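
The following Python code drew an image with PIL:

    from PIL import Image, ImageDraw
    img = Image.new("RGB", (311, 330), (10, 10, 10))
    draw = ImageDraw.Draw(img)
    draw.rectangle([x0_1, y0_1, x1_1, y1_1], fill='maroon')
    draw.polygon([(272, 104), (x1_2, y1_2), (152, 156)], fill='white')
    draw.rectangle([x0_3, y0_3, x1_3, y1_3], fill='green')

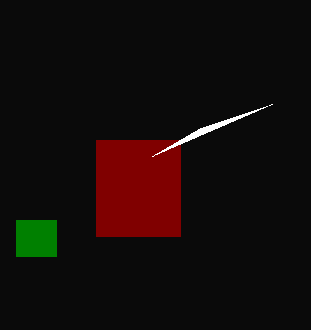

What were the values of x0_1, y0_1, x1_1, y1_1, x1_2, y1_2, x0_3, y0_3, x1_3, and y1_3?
x0_1 = 96; y0_1 = 140; x1_1 = 180; y1_1 = 236; x1_2 = 200; y1_2 = 128; x0_3 = 16; y0_3 = 220; x1_3 = 56; y1_3 = 256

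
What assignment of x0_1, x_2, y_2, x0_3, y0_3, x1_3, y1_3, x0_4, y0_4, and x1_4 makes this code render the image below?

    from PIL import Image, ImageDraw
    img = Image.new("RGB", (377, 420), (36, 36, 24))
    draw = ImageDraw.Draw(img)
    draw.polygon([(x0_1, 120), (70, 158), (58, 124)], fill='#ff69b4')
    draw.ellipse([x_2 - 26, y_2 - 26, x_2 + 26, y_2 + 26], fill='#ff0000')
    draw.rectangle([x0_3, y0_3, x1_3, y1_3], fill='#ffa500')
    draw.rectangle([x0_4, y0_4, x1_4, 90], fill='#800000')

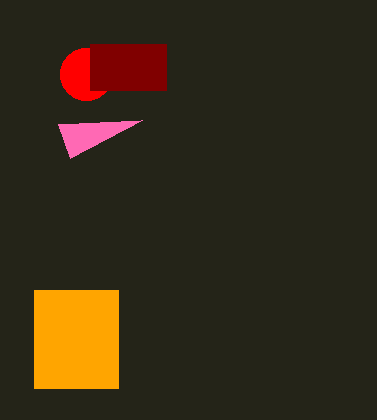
x0_1 = 142, x_2 = 86, y_2 = 74, x0_3 = 34, y0_3 = 290, x1_3 = 118, y1_3 = 388, x0_4 = 90, y0_4 = 44, x1_4 = 166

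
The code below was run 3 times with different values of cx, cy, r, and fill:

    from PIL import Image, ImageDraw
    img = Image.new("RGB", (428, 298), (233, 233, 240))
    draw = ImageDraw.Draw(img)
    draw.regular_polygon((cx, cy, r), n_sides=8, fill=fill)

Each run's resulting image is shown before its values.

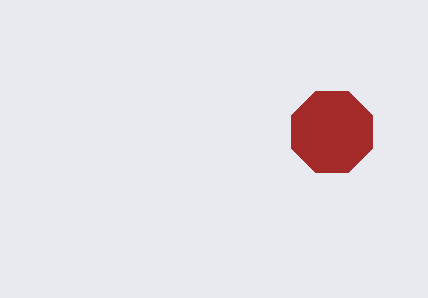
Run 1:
cx = 332, cy = 132, r = 44, fill = 'brown'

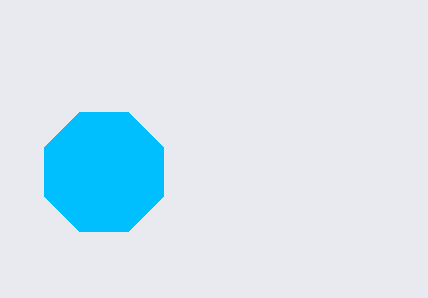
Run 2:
cx = 104, cy = 172, r = 64, fill = 'deepskyblue'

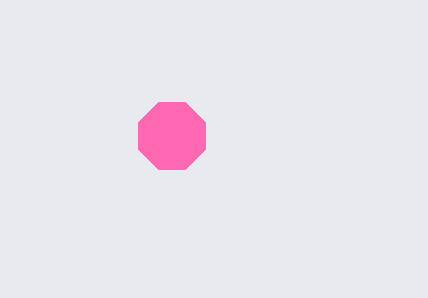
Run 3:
cx = 172
cy = 136
r = 36
fill = 'hotpink'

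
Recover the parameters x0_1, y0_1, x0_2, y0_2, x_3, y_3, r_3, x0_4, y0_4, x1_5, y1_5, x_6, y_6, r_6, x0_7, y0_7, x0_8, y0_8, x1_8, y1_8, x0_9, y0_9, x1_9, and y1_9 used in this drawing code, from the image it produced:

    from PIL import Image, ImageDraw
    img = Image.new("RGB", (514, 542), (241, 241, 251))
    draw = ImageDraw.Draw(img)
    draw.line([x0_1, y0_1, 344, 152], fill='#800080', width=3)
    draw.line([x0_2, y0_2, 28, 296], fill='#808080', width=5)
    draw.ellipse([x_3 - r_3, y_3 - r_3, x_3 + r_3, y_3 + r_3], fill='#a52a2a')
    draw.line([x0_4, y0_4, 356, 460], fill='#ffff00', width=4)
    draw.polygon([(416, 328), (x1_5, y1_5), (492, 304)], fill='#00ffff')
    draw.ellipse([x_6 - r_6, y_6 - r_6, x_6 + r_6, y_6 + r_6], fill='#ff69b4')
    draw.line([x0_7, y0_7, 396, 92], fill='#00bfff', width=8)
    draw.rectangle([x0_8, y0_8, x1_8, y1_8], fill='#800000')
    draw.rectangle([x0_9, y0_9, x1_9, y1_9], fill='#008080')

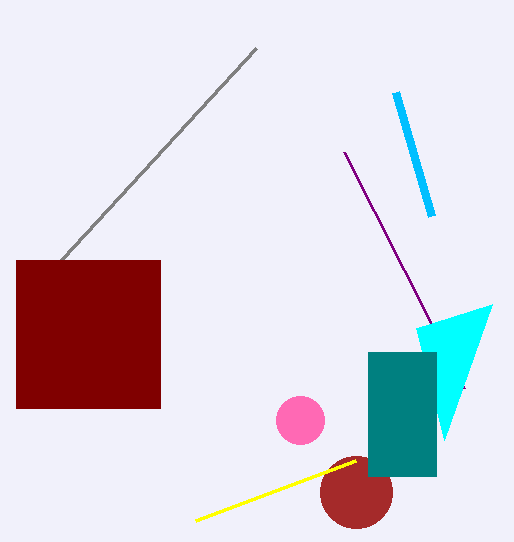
x0_1 = 464
y0_1 = 388
x0_2 = 256
y0_2 = 48
x_3 = 356
y_3 = 492
r_3 = 36
x0_4 = 196
y0_4 = 520
x1_5 = 444
y1_5 = 440
x_6 = 300
y_6 = 420
r_6 = 24
x0_7 = 432
y0_7 = 216
x0_8 = 16
y0_8 = 260
x1_8 = 160
y1_8 = 408
x0_9 = 368
y0_9 = 352
x1_9 = 436
y1_9 = 476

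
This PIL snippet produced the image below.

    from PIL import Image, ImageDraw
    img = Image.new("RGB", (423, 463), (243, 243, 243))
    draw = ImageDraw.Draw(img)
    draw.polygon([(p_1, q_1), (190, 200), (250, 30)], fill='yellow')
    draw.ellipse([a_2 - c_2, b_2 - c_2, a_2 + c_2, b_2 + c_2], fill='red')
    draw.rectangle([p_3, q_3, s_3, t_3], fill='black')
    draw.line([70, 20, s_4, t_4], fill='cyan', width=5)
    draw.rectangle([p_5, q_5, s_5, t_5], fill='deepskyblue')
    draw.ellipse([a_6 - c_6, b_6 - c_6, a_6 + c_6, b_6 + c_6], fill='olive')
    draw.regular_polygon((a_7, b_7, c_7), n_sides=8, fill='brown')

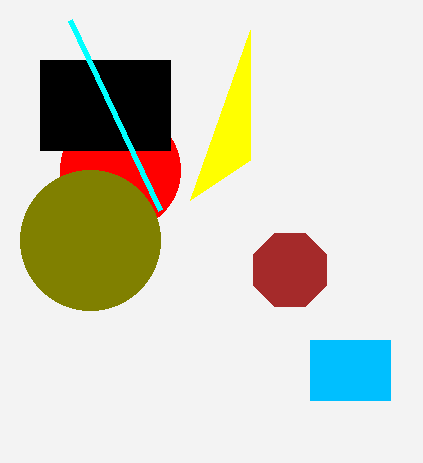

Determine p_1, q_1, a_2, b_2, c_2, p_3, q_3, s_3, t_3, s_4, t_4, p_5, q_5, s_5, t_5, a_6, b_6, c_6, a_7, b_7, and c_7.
p_1 = 250, q_1 = 160, a_2 = 120, b_2 = 170, c_2 = 60, p_3 = 40, q_3 = 60, s_3 = 170, t_3 = 150, s_4 = 160, t_4 = 210, p_5 = 310, q_5 = 340, s_5 = 390, t_5 = 400, a_6 = 90, b_6 = 240, c_6 = 70, a_7 = 290, b_7 = 270, c_7 = 40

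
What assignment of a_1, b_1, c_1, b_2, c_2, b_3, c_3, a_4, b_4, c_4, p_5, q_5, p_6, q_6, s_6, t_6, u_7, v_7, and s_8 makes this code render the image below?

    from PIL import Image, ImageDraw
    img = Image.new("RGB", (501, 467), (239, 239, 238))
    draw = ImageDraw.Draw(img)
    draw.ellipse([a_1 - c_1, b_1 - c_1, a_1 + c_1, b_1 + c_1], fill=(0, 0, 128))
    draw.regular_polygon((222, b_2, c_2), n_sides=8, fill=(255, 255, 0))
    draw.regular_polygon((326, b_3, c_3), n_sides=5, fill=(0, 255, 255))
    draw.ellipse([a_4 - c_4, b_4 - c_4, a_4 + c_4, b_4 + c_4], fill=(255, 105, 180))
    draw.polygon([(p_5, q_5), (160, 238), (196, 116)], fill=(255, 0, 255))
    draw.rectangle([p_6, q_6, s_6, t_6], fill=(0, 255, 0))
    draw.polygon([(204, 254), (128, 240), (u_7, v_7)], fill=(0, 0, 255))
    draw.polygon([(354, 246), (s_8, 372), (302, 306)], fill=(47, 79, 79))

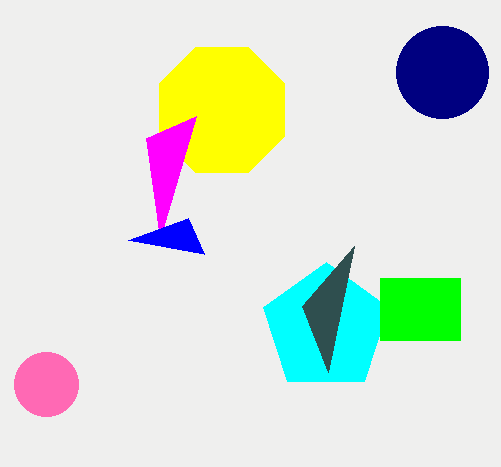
a_1 = 442; b_1 = 72; c_1 = 46; b_2 = 110; c_2 = 68; b_3 = 328; c_3 = 66; a_4 = 46; b_4 = 384; c_4 = 32; p_5 = 146; q_5 = 138; p_6 = 380; q_6 = 278; s_6 = 460; t_6 = 340; u_7 = 188; v_7 = 218; s_8 = 328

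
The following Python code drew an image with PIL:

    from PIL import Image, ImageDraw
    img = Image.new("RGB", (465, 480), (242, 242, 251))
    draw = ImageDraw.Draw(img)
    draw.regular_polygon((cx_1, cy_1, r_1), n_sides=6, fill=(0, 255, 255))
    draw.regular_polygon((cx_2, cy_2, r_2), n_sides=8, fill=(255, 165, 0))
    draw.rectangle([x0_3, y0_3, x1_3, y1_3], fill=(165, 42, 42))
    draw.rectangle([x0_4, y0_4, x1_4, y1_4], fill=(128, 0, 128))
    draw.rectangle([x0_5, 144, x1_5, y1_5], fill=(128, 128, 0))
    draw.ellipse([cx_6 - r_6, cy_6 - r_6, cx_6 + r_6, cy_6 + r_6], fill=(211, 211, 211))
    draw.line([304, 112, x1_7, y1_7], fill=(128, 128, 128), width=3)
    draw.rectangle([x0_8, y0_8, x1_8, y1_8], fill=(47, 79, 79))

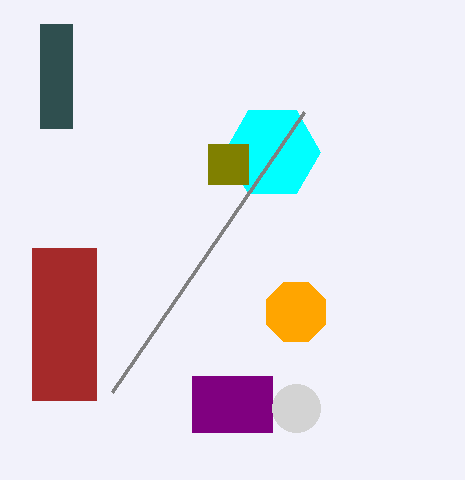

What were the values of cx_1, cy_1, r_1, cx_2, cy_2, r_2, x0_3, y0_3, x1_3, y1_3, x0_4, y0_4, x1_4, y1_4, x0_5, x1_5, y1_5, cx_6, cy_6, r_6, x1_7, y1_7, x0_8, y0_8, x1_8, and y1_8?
cx_1 = 272
cy_1 = 152
r_1 = 48
cx_2 = 296
cy_2 = 312
r_2 = 32
x0_3 = 32
y0_3 = 248
x1_3 = 96
y1_3 = 400
x0_4 = 192
y0_4 = 376
x1_4 = 272
y1_4 = 432
x0_5 = 208
x1_5 = 248
y1_5 = 184
cx_6 = 296
cy_6 = 408
r_6 = 24
x1_7 = 112
y1_7 = 392
x0_8 = 40
y0_8 = 24
x1_8 = 72
y1_8 = 128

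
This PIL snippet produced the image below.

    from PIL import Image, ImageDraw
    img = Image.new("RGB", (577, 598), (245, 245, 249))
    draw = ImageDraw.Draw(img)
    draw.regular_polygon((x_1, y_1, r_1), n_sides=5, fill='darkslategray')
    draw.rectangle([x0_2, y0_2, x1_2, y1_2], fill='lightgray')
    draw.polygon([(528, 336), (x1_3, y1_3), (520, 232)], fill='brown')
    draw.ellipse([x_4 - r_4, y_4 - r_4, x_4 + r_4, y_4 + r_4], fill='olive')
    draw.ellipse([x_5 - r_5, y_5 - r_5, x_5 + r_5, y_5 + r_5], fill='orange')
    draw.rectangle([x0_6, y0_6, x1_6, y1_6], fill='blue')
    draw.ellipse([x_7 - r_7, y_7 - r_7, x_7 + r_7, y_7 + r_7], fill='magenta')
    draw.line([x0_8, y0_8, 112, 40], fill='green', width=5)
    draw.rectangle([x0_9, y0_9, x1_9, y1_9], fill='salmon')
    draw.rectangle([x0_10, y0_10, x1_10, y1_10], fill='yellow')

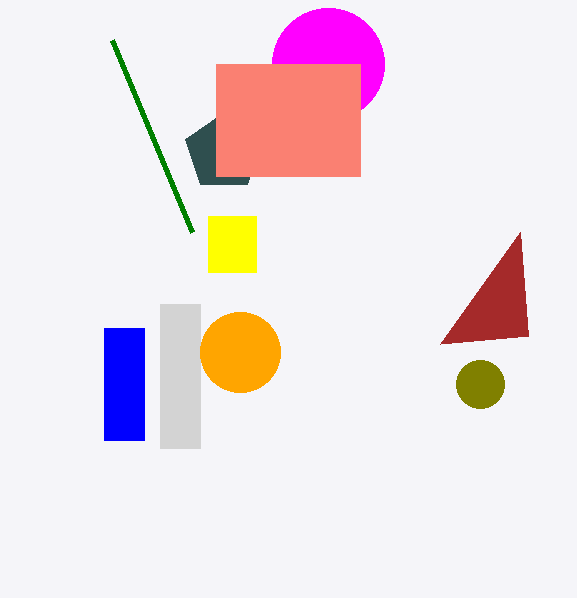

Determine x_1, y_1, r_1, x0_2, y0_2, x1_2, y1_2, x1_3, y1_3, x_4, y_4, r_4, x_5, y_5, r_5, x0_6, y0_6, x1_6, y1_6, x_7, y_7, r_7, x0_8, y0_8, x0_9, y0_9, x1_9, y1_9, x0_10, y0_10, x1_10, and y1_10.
x_1 = 224
y_1 = 152
r_1 = 40
x0_2 = 160
y0_2 = 304
x1_2 = 200
y1_2 = 448
x1_3 = 440
y1_3 = 344
x_4 = 480
y_4 = 384
r_4 = 24
x_5 = 240
y_5 = 352
r_5 = 40
x0_6 = 104
y0_6 = 328
x1_6 = 144
y1_6 = 440
x_7 = 328
y_7 = 64
r_7 = 56
x0_8 = 192
y0_8 = 232
x0_9 = 216
y0_9 = 64
x1_9 = 360
y1_9 = 176
x0_10 = 208
y0_10 = 216
x1_10 = 256
y1_10 = 272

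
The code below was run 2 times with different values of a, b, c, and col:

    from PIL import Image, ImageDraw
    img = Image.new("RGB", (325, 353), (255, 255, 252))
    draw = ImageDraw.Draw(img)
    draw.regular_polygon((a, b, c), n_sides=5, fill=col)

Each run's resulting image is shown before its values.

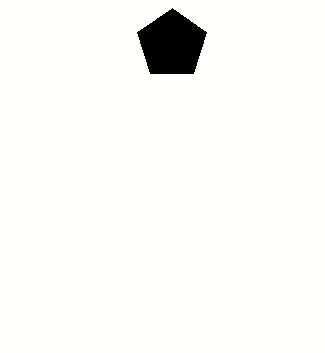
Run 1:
a = 172
b = 44
c = 36
col = 'black'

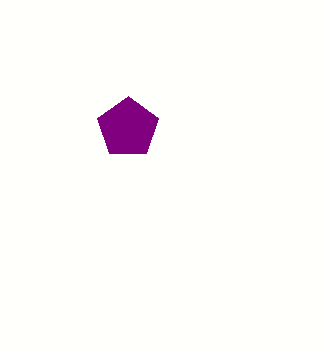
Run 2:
a = 128; b = 128; c = 32; col = 'purple'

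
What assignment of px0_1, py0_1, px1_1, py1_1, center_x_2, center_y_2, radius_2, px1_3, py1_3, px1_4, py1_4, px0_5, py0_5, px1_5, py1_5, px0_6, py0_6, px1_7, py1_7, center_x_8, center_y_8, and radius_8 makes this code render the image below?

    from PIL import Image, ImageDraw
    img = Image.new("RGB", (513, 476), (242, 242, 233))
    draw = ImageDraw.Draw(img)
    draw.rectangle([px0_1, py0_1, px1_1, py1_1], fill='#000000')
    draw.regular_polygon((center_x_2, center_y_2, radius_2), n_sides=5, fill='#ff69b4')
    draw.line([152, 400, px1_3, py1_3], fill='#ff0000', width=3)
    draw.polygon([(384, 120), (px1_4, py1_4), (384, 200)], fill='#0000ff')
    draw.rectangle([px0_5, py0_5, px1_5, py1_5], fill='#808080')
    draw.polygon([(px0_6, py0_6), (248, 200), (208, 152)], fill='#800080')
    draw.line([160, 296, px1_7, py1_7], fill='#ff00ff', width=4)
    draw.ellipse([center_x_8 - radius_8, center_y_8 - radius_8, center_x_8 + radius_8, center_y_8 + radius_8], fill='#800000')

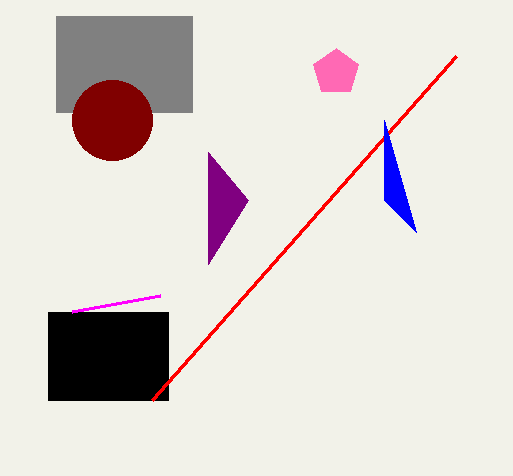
px0_1 = 48, py0_1 = 312, px1_1 = 168, py1_1 = 400, center_x_2 = 336, center_y_2 = 72, radius_2 = 24, px1_3 = 456, py1_3 = 56, px1_4 = 416, py1_4 = 232, px0_5 = 56, py0_5 = 16, px1_5 = 192, py1_5 = 112, px0_6 = 208, py0_6 = 264, px1_7 = 72, py1_7 = 312, center_x_8 = 112, center_y_8 = 120, radius_8 = 40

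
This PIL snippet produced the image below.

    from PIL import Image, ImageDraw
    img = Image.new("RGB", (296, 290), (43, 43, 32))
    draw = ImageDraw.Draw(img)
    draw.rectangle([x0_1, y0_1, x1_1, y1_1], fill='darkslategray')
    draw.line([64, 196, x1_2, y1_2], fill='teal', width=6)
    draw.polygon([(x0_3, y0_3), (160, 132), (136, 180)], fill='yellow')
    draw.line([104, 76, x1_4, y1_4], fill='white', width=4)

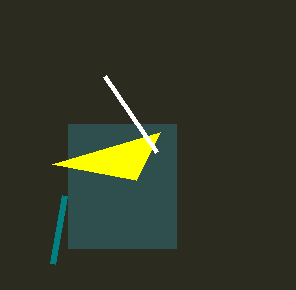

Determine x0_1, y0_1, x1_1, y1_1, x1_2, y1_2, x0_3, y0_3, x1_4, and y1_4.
x0_1 = 68
y0_1 = 124
x1_1 = 176
y1_1 = 248
x1_2 = 52
y1_2 = 264
x0_3 = 52
y0_3 = 164
x1_4 = 156
y1_4 = 152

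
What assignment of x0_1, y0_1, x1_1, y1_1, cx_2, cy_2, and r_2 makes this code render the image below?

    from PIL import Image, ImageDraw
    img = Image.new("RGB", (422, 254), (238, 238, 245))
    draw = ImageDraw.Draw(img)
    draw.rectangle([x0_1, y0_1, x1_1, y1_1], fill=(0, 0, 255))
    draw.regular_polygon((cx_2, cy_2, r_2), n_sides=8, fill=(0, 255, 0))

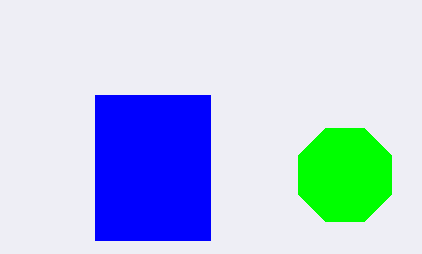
x0_1 = 95
y0_1 = 95
x1_1 = 210
y1_1 = 240
cx_2 = 345
cy_2 = 175
r_2 = 50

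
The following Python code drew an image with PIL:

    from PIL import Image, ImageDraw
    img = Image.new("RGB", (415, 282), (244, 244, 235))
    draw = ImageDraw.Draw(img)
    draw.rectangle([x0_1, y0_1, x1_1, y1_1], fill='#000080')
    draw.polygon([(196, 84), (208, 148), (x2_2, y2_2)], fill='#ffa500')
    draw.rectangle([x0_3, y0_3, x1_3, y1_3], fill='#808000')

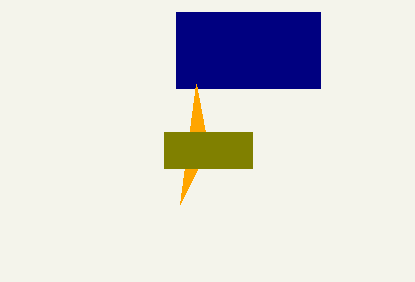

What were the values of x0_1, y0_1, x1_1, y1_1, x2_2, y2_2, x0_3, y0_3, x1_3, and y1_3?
x0_1 = 176
y0_1 = 12
x1_1 = 320
y1_1 = 88
x2_2 = 180
y2_2 = 204
x0_3 = 164
y0_3 = 132
x1_3 = 252
y1_3 = 168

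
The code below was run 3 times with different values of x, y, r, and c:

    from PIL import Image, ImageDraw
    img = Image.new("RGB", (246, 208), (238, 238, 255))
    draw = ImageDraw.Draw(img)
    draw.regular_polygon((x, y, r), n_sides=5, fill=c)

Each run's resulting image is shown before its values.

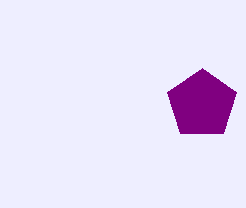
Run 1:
x = 202, y = 104, r = 36, c = 'purple'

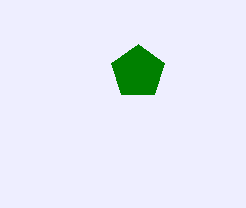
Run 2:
x = 138, y = 72, r = 28, c = 'green'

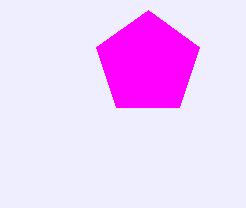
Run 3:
x = 148; y = 64; r = 54; c = 'magenta'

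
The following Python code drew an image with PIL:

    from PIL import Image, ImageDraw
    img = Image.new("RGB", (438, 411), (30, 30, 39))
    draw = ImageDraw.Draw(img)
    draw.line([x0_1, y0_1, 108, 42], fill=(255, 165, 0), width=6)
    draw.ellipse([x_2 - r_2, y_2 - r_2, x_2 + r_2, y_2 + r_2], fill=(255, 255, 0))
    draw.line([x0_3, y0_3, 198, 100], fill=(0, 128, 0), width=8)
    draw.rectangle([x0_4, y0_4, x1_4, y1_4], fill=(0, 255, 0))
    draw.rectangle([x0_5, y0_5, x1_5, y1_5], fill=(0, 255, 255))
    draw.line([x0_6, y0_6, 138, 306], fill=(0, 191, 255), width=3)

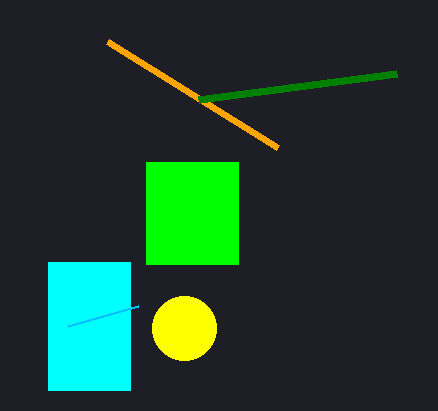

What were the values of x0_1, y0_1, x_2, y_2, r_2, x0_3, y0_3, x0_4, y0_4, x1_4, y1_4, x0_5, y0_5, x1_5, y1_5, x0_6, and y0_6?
x0_1 = 278
y0_1 = 148
x_2 = 184
y_2 = 328
r_2 = 32
x0_3 = 396
y0_3 = 74
x0_4 = 146
y0_4 = 162
x1_4 = 238
y1_4 = 264
x0_5 = 48
y0_5 = 262
x1_5 = 130
y1_5 = 390
x0_6 = 68
y0_6 = 326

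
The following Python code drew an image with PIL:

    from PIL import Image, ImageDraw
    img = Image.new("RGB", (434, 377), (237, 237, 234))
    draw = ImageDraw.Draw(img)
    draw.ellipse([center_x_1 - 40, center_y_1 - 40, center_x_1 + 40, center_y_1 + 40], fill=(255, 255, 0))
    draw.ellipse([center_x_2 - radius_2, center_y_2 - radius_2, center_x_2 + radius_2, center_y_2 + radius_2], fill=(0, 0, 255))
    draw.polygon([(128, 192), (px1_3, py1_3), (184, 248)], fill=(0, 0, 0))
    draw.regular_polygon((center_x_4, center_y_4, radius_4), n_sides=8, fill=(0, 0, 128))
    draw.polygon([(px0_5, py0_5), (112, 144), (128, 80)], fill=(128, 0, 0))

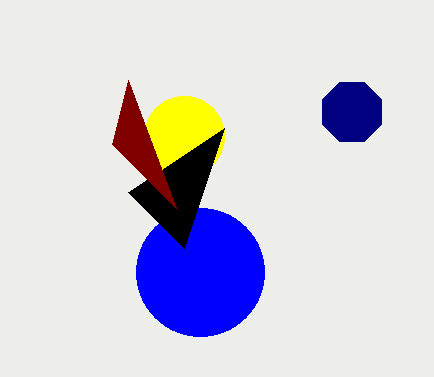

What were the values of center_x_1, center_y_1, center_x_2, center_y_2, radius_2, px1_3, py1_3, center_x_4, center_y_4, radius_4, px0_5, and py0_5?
center_x_1 = 184; center_y_1 = 136; center_x_2 = 200; center_y_2 = 272; radius_2 = 64; px1_3 = 224; py1_3 = 128; center_x_4 = 352; center_y_4 = 112; radius_4 = 32; px0_5 = 176; py0_5 = 208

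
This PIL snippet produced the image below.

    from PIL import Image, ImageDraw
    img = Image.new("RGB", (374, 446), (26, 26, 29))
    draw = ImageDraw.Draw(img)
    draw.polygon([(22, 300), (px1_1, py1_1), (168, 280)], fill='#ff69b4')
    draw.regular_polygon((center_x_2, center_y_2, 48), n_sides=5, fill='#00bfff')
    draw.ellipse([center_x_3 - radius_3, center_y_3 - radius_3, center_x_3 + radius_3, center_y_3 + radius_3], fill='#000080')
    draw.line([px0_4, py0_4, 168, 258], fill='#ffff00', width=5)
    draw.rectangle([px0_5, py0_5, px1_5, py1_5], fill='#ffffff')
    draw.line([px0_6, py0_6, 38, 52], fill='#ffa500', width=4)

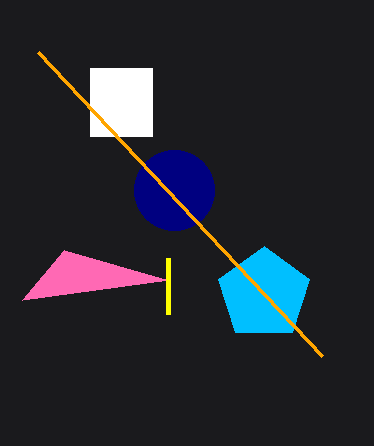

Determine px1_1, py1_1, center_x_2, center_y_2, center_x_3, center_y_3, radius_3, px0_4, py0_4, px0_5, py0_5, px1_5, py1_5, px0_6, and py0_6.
px1_1 = 64, py1_1 = 250, center_x_2 = 264, center_y_2 = 294, center_x_3 = 174, center_y_3 = 190, radius_3 = 40, px0_4 = 168, py0_4 = 314, px0_5 = 90, py0_5 = 68, px1_5 = 152, py1_5 = 136, px0_6 = 322, py0_6 = 356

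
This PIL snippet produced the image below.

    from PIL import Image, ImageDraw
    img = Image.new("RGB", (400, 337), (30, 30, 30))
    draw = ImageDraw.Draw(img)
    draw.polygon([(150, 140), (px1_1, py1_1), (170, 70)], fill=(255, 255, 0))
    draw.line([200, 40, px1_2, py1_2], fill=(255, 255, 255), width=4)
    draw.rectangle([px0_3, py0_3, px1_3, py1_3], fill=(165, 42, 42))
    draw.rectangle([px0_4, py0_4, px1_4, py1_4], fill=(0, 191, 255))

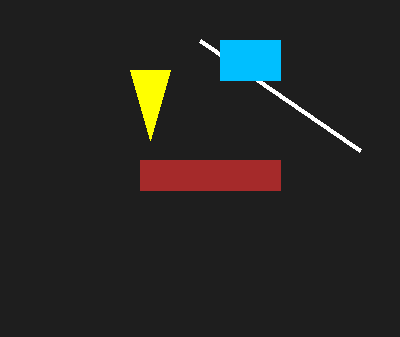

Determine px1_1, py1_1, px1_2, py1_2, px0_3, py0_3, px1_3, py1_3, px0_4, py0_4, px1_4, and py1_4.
px1_1 = 130; py1_1 = 70; px1_2 = 360; py1_2 = 150; px0_3 = 140; py0_3 = 160; px1_3 = 280; py1_3 = 190; px0_4 = 220; py0_4 = 40; px1_4 = 280; py1_4 = 80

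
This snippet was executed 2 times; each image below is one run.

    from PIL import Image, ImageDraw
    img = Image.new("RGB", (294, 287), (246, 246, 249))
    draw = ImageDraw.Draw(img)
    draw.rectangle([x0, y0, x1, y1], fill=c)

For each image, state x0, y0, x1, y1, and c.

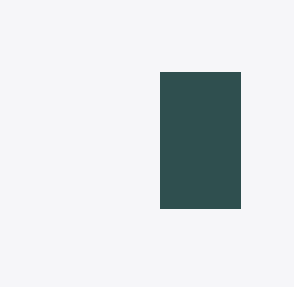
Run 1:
x0 = 160, y0 = 72, x1 = 240, y1 = 208, c = 'darkslategray'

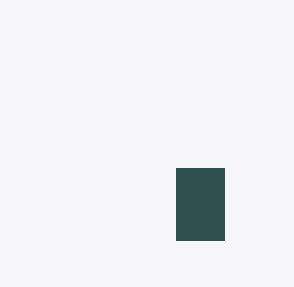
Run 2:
x0 = 176; y0 = 168; x1 = 224; y1 = 240; c = 'darkslategray'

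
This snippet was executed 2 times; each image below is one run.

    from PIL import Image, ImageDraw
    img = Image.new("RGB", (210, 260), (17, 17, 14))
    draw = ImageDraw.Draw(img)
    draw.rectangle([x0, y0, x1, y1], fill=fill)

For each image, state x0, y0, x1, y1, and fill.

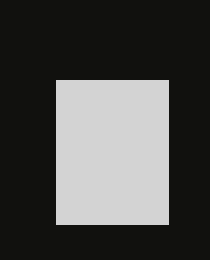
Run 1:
x0 = 56, y0 = 80, x1 = 168, y1 = 224, fill = 'lightgray'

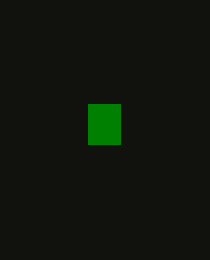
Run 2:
x0 = 88, y0 = 104, x1 = 120, y1 = 144, fill = 'green'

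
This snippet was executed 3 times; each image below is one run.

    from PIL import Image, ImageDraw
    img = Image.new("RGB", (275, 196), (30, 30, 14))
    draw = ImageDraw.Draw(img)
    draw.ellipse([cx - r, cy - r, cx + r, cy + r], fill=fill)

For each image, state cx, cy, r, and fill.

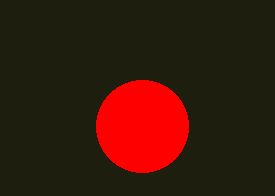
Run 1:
cx = 142
cy = 126
r = 46
fill = 'red'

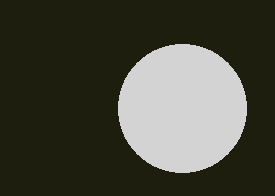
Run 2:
cx = 182, cy = 108, r = 64, fill = 'lightgray'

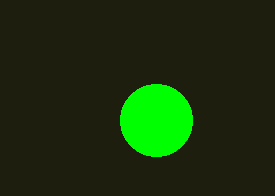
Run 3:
cx = 156; cy = 120; r = 36; fill = 'lime'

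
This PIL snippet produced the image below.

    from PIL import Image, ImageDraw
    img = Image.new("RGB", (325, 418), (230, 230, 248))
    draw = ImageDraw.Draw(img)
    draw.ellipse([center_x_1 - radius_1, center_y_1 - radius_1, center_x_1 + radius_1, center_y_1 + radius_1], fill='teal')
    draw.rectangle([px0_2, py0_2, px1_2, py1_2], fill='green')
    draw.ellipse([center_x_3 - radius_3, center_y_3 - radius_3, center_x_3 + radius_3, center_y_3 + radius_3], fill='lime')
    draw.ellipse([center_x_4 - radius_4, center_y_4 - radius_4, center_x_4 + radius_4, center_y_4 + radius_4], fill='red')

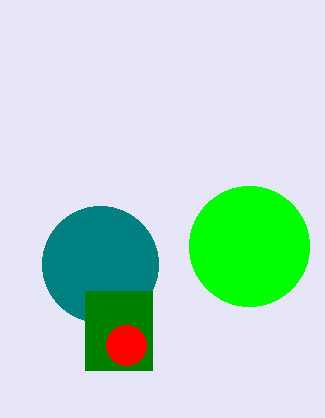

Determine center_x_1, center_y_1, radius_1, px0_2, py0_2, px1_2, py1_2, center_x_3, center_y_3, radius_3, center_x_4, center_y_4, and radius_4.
center_x_1 = 100, center_y_1 = 264, radius_1 = 58, px0_2 = 85, py0_2 = 291, px1_2 = 152, py1_2 = 370, center_x_3 = 249, center_y_3 = 246, radius_3 = 60, center_x_4 = 126, center_y_4 = 345, radius_4 = 20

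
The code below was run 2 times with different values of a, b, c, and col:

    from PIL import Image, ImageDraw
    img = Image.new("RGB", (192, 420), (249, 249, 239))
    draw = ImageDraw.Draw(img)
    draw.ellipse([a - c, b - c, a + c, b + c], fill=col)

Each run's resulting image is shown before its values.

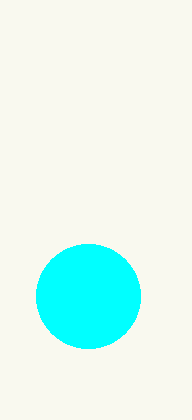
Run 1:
a = 88, b = 296, c = 52, col = 'cyan'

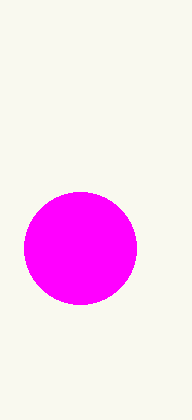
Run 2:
a = 80
b = 248
c = 56
col = 'magenta'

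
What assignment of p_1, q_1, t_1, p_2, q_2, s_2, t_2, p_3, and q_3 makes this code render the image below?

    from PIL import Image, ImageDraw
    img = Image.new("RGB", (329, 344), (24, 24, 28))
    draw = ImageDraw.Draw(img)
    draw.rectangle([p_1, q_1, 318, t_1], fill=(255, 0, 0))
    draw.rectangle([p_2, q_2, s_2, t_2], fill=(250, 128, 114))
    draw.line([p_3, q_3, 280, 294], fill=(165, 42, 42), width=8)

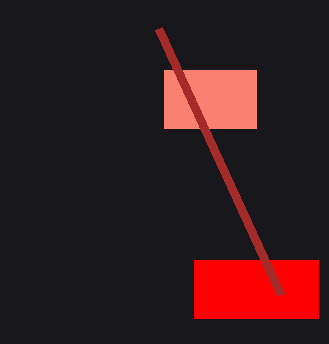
p_1 = 194, q_1 = 260, t_1 = 318, p_2 = 164, q_2 = 70, s_2 = 256, t_2 = 128, p_3 = 158, q_3 = 28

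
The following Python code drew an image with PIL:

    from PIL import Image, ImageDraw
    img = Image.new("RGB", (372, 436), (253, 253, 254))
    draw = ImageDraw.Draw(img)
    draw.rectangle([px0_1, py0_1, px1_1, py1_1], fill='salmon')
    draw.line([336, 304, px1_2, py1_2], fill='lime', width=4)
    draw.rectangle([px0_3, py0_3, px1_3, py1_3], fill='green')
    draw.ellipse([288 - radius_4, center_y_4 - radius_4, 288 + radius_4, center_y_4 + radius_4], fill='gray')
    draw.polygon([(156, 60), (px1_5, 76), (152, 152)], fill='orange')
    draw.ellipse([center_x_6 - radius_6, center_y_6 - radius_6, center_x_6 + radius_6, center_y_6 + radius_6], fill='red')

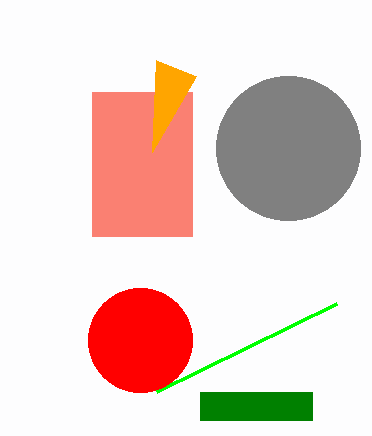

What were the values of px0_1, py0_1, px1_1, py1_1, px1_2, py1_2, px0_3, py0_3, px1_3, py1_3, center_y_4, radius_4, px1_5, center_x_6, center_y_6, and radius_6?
px0_1 = 92
py0_1 = 92
px1_1 = 192
py1_1 = 236
px1_2 = 156
py1_2 = 392
px0_3 = 200
py0_3 = 392
px1_3 = 312
py1_3 = 420
center_y_4 = 148
radius_4 = 72
px1_5 = 196
center_x_6 = 140
center_y_6 = 340
radius_6 = 52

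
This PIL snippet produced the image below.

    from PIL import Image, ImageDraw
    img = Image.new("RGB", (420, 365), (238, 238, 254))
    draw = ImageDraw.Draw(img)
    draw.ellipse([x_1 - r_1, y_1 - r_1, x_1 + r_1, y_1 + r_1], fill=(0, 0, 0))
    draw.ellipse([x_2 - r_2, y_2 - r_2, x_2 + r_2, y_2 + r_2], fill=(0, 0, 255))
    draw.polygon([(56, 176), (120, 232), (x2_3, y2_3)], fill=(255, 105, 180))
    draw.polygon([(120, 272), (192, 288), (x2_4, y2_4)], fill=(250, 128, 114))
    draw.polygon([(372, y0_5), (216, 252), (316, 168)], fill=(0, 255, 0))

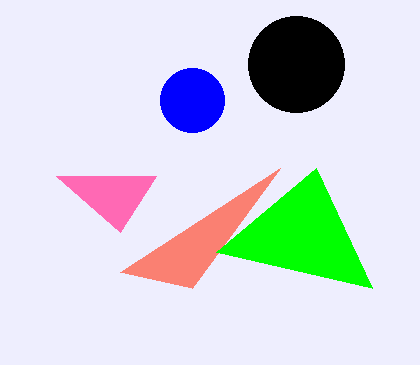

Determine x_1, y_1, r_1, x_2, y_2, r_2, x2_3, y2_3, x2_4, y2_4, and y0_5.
x_1 = 296
y_1 = 64
r_1 = 48
x_2 = 192
y_2 = 100
r_2 = 32
x2_3 = 156
y2_3 = 176
x2_4 = 280
y2_4 = 168
y0_5 = 288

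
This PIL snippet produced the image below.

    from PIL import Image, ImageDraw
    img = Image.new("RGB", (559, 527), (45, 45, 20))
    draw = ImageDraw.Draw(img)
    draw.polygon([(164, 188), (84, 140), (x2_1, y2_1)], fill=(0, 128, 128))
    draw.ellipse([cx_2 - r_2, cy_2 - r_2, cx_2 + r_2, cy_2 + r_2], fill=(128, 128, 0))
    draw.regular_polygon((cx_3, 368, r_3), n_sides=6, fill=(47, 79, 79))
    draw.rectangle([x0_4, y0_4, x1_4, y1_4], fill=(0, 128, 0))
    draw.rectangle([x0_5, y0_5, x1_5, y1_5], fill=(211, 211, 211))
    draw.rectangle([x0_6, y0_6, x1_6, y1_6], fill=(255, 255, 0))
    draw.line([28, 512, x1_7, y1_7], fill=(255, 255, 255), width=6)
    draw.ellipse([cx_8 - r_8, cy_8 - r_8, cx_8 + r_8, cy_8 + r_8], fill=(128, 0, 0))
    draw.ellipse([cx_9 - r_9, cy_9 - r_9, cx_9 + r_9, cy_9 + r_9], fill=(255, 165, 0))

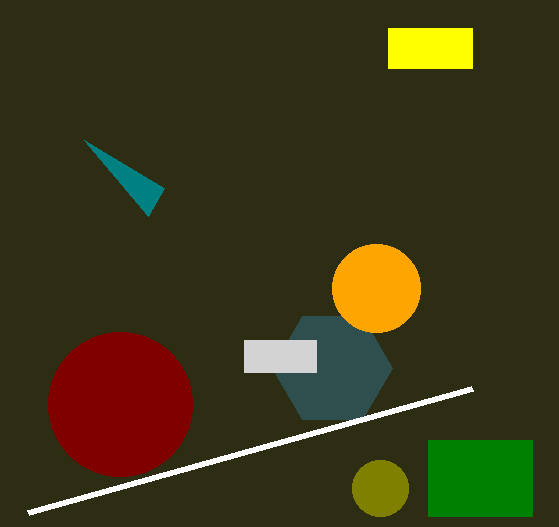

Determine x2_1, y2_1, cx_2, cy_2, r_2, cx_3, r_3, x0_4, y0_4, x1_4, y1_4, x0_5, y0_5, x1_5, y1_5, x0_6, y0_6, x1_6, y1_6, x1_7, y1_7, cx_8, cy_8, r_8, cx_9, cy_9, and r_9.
x2_1 = 148, y2_1 = 216, cx_2 = 380, cy_2 = 488, r_2 = 28, cx_3 = 332, r_3 = 60, x0_4 = 428, y0_4 = 440, x1_4 = 532, y1_4 = 516, x0_5 = 244, y0_5 = 340, x1_5 = 316, y1_5 = 372, x0_6 = 388, y0_6 = 28, x1_6 = 472, y1_6 = 68, x1_7 = 472, y1_7 = 388, cx_8 = 120, cy_8 = 404, r_8 = 72, cx_9 = 376, cy_9 = 288, r_9 = 44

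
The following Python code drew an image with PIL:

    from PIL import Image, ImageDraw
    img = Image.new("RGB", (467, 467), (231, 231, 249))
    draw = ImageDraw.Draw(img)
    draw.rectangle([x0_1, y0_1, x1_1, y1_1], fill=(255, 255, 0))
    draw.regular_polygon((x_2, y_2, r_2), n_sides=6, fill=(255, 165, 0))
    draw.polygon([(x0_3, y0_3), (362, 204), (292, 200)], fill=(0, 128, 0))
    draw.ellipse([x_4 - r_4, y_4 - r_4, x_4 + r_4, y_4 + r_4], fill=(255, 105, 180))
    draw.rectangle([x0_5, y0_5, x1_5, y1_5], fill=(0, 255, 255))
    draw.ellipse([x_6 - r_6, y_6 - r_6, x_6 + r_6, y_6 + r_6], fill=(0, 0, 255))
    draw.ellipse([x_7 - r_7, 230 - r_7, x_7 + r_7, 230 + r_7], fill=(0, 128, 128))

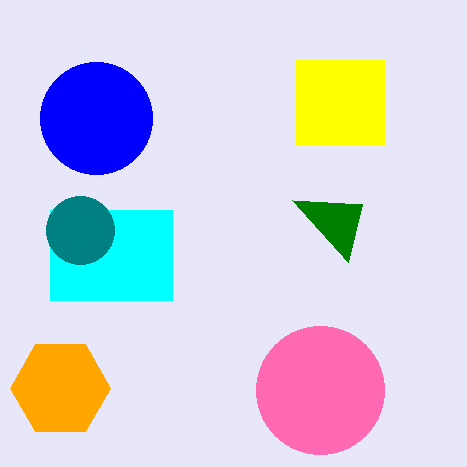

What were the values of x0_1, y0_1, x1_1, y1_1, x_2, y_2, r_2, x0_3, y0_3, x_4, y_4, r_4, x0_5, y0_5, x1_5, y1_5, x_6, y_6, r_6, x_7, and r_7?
x0_1 = 296
y0_1 = 60
x1_1 = 384
y1_1 = 144
x_2 = 60
y_2 = 388
r_2 = 50
x0_3 = 348
y0_3 = 262
x_4 = 320
y_4 = 390
r_4 = 64
x0_5 = 50
y0_5 = 210
x1_5 = 172
y1_5 = 300
x_6 = 96
y_6 = 118
r_6 = 56
x_7 = 80
r_7 = 34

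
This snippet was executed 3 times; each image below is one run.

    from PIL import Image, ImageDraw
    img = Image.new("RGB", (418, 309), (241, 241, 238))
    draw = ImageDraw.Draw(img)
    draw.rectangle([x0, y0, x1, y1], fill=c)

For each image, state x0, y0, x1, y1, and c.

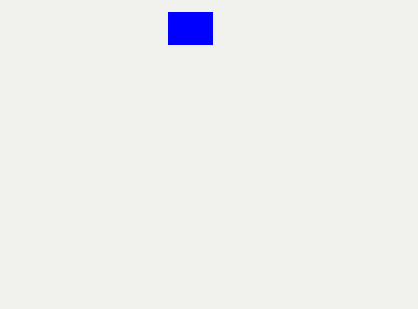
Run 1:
x0 = 168, y0 = 12, x1 = 212, y1 = 44, c = 'blue'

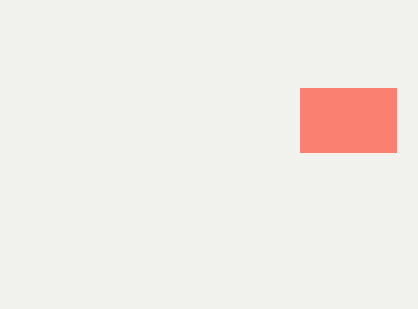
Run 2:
x0 = 300, y0 = 88, x1 = 396, y1 = 152, c = 'salmon'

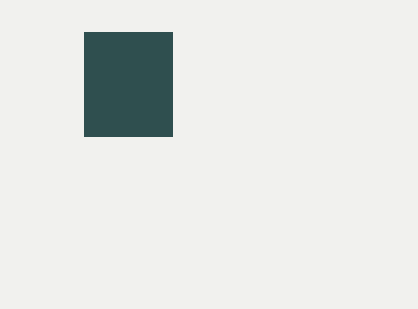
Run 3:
x0 = 84
y0 = 32
x1 = 172
y1 = 136
c = 'darkslategray'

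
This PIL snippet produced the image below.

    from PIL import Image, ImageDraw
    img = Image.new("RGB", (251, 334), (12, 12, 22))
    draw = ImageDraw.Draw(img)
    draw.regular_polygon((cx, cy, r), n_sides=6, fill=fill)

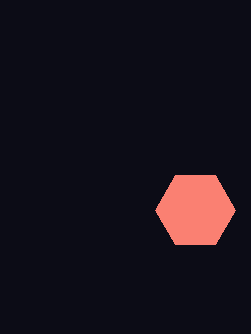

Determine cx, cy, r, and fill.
cx = 195, cy = 210, r = 40, fill = 'salmon'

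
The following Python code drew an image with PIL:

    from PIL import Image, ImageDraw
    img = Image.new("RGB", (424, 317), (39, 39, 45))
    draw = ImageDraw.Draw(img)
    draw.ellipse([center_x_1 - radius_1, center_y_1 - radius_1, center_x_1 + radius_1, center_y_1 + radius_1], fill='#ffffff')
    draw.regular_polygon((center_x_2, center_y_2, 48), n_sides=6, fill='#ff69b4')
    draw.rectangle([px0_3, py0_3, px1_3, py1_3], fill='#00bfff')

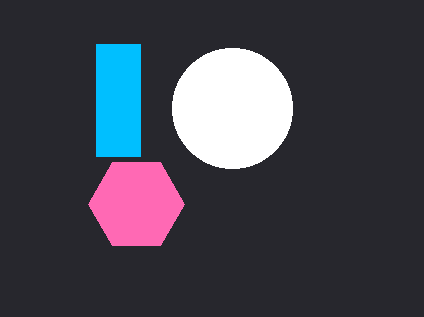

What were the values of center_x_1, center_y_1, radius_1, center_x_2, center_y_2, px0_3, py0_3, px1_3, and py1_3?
center_x_1 = 232, center_y_1 = 108, radius_1 = 60, center_x_2 = 136, center_y_2 = 204, px0_3 = 96, py0_3 = 44, px1_3 = 140, py1_3 = 156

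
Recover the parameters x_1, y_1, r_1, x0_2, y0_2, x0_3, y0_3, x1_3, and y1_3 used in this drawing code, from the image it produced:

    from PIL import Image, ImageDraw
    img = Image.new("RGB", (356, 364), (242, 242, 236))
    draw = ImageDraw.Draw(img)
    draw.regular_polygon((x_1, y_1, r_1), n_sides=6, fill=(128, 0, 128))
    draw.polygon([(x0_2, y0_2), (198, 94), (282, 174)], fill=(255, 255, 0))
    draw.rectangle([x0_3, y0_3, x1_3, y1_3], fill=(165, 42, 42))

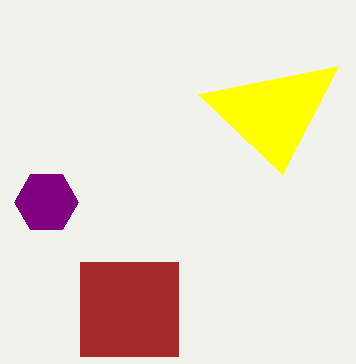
x_1 = 46; y_1 = 202; r_1 = 32; x0_2 = 338; y0_2 = 66; x0_3 = 80; y0_3 = 262; x1_3 = 178; y1_3 = 356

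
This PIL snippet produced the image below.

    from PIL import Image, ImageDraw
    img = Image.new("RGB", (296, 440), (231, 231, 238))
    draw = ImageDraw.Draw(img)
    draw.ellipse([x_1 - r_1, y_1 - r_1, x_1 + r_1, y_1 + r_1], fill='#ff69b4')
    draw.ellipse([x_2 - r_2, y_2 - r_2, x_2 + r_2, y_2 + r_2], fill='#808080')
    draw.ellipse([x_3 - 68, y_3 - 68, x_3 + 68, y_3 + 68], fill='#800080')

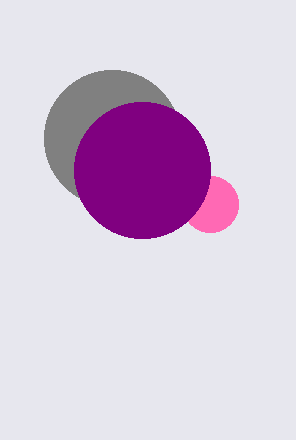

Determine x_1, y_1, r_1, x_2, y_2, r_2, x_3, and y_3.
x_1 = 210; y_1 = 204; r_1 = 28; x_2 = 112; y_2 = 138; r_2 = 68; x_3 = 142; y_3 = 170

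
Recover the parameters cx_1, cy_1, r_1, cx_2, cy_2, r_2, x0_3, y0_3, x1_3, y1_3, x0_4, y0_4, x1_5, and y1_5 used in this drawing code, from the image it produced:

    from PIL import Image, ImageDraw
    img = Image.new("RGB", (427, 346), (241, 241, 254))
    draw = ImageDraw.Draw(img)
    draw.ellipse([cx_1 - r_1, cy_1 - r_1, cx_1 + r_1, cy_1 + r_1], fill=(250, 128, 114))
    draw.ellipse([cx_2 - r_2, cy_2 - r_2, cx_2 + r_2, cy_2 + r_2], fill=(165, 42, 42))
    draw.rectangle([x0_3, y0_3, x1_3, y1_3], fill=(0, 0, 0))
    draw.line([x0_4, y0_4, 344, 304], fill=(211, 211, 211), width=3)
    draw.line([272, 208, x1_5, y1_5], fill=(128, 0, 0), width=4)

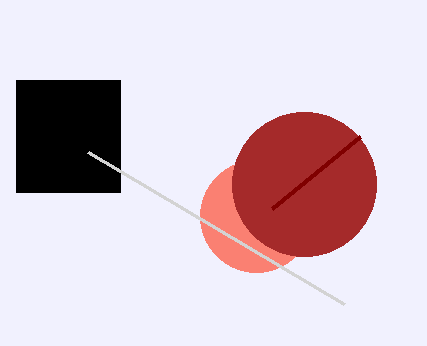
cx_1 = 256, cy_1 = 216, r_1 = 56, cx_2 = 304, cy_2 = 184, r_2 = 72, x0_3 = 16, y0_3 = 80, x1_3 = 120, y1_3 = 192, x0_4 = 88, y0_4 = 152, x1_5 = 360, y1_5 = 136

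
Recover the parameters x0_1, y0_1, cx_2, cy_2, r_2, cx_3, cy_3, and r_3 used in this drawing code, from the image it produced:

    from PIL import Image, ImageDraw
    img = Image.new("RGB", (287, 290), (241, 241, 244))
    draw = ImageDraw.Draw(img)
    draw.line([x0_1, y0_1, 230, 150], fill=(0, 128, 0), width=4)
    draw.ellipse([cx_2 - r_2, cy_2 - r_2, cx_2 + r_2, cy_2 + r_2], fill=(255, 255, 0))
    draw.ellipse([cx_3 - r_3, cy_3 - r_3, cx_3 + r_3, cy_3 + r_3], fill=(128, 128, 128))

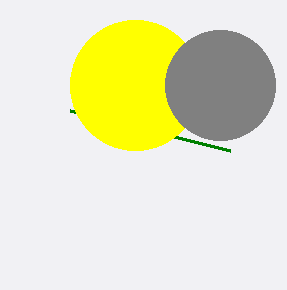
x0_1 = 70
y0_1 = 110
cx_2 = 135
cy_2 = 85
r_2 = 65
cx_3 = 220
cy_3 = 85
r_3 = 55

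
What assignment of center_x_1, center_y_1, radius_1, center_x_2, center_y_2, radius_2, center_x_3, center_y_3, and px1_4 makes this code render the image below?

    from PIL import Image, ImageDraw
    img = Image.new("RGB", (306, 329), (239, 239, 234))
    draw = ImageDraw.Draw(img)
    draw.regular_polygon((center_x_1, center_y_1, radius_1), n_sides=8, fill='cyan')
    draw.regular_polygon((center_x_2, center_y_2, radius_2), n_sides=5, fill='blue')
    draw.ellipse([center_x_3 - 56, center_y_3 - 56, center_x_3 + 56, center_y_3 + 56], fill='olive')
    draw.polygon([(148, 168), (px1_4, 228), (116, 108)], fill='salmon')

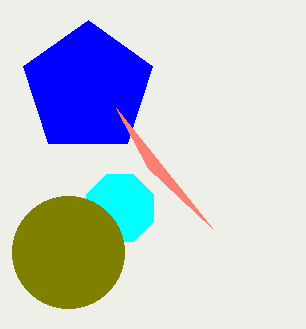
center_x_1 = 120, center_y_1 = 208, radius_1 = 36, center_x_2 = 88, center_y_2 = 88, radius_2 = 68, center_x_3 = 68, center_y_3 = 252, px1_4 = 212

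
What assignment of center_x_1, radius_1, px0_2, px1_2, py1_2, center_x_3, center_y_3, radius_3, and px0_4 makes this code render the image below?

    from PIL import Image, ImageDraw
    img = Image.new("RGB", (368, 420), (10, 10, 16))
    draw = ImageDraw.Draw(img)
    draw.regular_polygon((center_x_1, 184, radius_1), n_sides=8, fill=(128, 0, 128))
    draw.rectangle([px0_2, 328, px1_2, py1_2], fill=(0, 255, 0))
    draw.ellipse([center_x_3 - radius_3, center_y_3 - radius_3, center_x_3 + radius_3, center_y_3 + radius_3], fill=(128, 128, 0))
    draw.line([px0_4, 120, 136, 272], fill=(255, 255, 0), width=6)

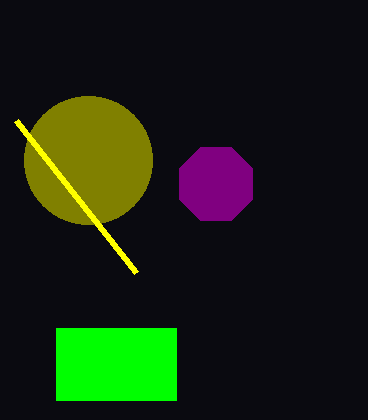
center_x_1 = 216
radius_1 = 40
px0_2 = 56
px1_2 = 176
py1_2 = 400
center_x_3 = 88
center_y_3 = 160
radius_3 = 64
px0_4 = 16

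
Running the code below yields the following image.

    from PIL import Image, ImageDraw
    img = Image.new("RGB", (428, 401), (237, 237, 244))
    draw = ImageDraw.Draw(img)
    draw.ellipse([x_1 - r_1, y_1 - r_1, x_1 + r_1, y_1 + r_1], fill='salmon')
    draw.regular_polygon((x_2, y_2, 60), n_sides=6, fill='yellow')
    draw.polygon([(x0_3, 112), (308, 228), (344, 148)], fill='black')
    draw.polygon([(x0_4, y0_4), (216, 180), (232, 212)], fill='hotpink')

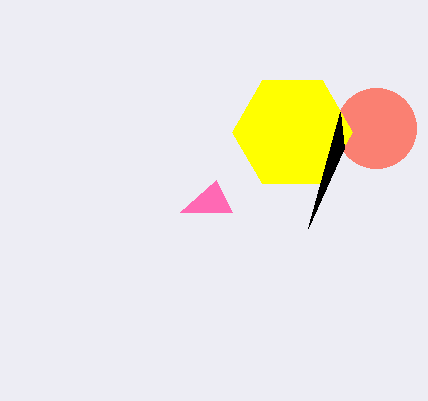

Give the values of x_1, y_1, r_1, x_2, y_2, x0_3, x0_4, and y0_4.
x_1 = 376
y_1 = 128
r_1 = 40
x_2 = 292
y_2 = 132
x0_3 = 340
x0_4 = 180
y0_4 = 212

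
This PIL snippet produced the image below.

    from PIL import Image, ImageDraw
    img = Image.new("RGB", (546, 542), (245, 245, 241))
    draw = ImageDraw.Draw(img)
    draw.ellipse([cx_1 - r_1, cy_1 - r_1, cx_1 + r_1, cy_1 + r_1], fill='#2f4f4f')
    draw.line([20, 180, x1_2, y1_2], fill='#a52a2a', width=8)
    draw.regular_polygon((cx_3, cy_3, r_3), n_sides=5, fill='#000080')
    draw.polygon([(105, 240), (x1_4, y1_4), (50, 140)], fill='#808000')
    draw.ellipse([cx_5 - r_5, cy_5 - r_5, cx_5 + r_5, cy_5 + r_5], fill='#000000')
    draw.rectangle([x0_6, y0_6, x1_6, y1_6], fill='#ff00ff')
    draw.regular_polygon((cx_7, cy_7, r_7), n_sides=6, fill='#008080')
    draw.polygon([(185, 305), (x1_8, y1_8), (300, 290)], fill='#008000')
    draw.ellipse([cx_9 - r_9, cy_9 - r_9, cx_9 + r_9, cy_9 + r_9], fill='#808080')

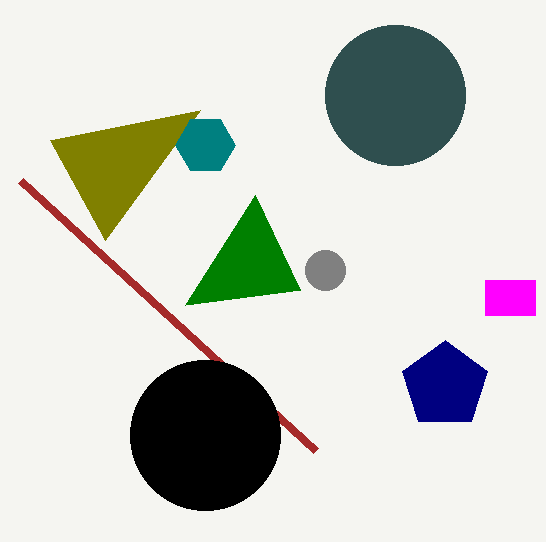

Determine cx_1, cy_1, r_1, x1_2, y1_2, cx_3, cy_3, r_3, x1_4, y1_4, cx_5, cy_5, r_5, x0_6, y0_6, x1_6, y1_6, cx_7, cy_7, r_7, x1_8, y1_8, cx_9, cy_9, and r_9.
cx_1 = 395; cy_1 = 95; r_1 = 70; x1_2 = 315; y1_2 = 450; cx_3 = 445; cy_3 = 385; r_3 = 45; x1_4 = 200; y1_4 = 110; cx_5 = 205; cy_5 = 435; r_5 = 75; x0_6 = 485; y0_6 = 280; x1_6 = 535; y1_6 = 315; cx_7 = 205; cy_7 = 145; r_7 = 30; x1_8 = 255; y1_8 = 195; cx_9 = 325; cy_9 = 270; r_9 = 20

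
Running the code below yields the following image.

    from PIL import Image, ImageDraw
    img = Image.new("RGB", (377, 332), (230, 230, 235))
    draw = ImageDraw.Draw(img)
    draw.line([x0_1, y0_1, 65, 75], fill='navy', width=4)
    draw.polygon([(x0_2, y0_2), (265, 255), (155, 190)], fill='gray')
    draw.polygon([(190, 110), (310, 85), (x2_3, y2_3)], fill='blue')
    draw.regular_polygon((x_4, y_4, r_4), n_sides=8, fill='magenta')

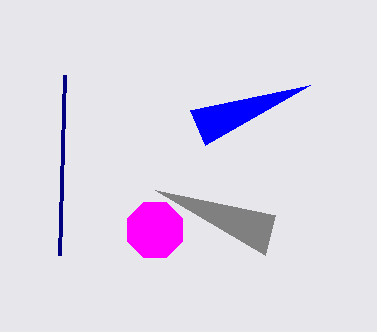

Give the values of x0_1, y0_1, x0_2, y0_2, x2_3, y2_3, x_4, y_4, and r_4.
x0_1 = 60; y0_1 = 255; x0_2 = 275; y0_2 = 215; x2_3 = 205; y2_3 = 145; x_4 = 155; y_4 = 230; r_4 = 30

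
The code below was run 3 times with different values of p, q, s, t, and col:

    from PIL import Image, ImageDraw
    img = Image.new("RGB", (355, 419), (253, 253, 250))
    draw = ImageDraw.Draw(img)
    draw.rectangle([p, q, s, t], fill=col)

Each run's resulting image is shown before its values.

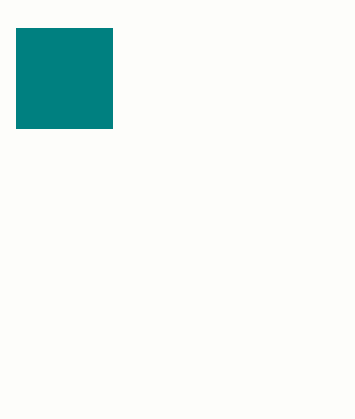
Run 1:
p = 16, q = 28, s = 112, t = 128, col = 'teal'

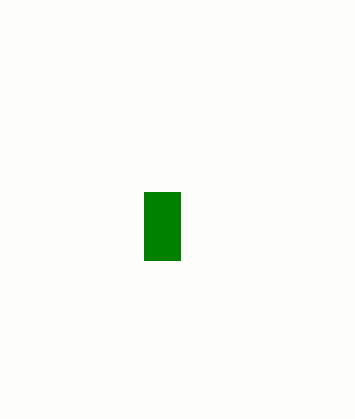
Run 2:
p = 144, q = 192, s = 180, t = 260, col = 'green'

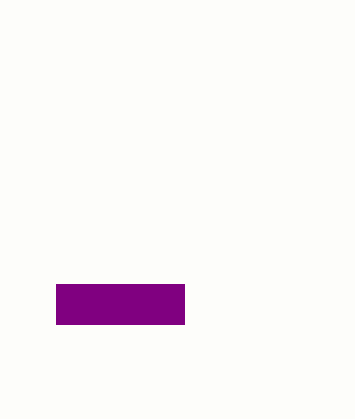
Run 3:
p = 56; q = 284; s = 184; t = 324; col = 'purple'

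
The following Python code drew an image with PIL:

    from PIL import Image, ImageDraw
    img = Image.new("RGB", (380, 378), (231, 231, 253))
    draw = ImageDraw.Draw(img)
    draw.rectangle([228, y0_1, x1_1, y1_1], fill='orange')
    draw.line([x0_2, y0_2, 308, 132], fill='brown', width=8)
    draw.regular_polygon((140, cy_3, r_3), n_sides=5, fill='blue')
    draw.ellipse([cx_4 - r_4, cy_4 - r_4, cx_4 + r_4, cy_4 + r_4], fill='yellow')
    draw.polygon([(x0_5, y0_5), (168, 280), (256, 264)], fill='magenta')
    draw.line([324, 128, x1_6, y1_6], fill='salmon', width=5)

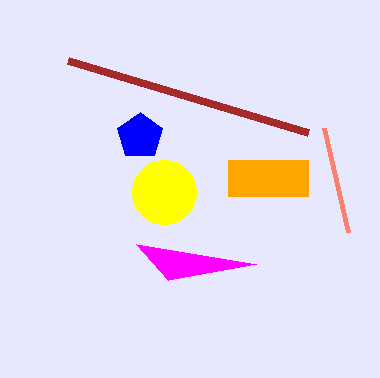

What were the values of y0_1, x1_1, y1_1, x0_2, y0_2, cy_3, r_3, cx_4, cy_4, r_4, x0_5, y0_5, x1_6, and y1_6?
y0_1 = 160
x1_1 = 308
y1_1 = 196
x0_2 = 68
y0_2 = 60
cy_3 = 136
r_3 = 24
cx_4 = 164
cy_4 = 192
r_4 = 32
x0_5 = 136
y0_5 = 244
x1_6 = 348
y1_6 = 232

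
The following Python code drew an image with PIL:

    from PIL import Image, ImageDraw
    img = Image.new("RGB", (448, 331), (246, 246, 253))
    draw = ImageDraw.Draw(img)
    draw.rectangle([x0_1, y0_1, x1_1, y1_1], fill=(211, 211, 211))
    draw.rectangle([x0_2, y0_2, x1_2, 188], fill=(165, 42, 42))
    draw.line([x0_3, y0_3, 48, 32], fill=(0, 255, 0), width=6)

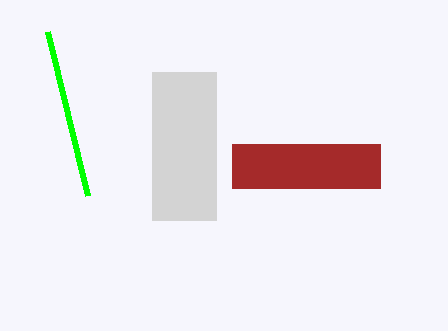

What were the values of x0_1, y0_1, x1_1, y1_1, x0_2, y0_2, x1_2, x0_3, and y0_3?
x0_1 = 152
y0_1 = 72
x1_1 = 216
y1_1 = 220
x0_2 = 232
y0_2 = 144
x1_2 = 380
x0_3 = 88
y0_3 = 196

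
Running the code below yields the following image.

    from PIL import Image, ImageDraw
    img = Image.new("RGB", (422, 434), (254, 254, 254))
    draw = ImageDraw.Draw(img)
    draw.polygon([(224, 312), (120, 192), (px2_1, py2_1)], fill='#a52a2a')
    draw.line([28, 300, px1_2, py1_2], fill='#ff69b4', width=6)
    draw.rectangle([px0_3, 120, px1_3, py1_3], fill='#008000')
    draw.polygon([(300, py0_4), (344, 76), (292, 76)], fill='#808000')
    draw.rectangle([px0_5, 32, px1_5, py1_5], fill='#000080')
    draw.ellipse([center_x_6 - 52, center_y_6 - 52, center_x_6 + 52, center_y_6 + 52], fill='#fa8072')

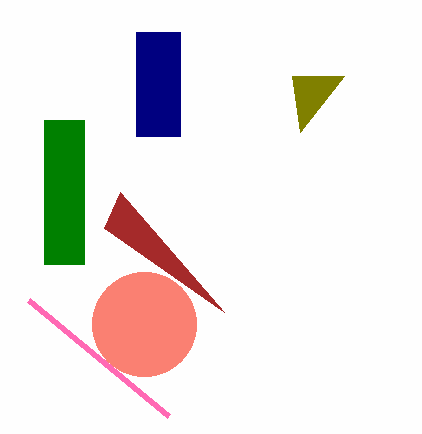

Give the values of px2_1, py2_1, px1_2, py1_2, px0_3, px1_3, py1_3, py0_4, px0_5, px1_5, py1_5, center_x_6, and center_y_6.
px2_1 = 104; py2_1 = 228; px1_2 = 168; py1_2 = 416; px0_3 = 44; px1_3 = 84; py1_3 = 264; py0_4 = 132; px0_5 = 136; px1_5 = 180; py1_5 = 136; center_x_6 = 144; center_y_6 = 324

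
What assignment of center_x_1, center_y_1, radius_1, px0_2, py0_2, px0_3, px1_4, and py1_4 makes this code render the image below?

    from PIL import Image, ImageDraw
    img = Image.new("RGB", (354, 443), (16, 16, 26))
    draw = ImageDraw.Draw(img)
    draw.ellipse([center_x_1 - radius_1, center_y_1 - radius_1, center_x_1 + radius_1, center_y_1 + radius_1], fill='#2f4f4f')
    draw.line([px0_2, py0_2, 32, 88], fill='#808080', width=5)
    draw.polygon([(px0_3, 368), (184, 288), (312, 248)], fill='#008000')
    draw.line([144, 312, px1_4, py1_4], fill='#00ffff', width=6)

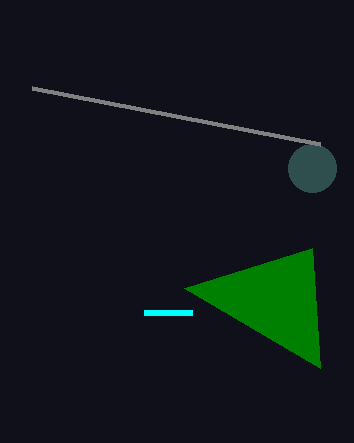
center_x_1 = 312
center_y_1 = 168
radius_1 = 24
px0_2 = 320
py0_2 = 144
px0_3 = 320
px1_4 = 192
py1_4 = 312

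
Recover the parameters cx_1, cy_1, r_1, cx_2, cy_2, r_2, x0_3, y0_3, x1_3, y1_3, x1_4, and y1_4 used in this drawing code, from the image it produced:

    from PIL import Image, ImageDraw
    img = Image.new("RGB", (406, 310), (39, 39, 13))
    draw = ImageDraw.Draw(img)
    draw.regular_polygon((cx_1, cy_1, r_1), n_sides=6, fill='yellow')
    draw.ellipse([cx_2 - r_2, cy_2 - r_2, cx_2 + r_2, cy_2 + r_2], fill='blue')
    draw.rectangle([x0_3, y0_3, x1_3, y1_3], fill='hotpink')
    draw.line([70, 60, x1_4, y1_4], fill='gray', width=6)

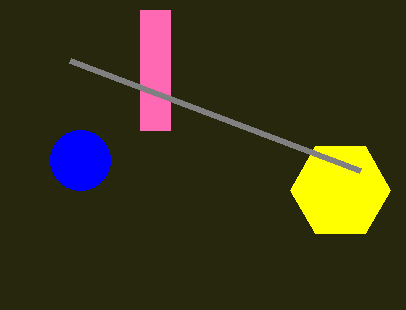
cx_1 = 340; cy_1 = 190; r_1 = 50; cx_2 = 80; cy_2 = 160; r_2 = 30; x0_3 = 140; y0_3 = 10; x1_3 = 170; y1_3 = 130; x1_4 = 360; y1_4 = 170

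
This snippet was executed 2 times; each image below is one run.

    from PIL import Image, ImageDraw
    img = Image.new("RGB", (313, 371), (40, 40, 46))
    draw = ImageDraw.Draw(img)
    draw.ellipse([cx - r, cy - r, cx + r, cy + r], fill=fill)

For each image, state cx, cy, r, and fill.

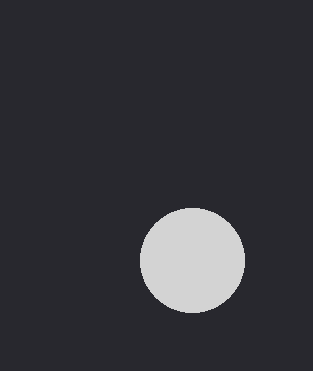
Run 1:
cx = 192
cy = 260
r = 52
fill = 'lightgray'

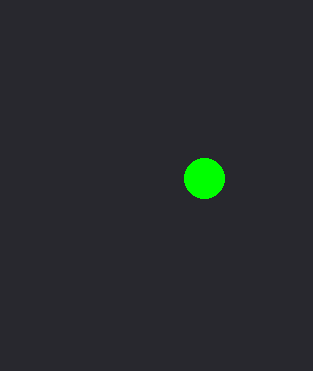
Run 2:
cx = 204, cy = 178, r = 20, fill = 'lime'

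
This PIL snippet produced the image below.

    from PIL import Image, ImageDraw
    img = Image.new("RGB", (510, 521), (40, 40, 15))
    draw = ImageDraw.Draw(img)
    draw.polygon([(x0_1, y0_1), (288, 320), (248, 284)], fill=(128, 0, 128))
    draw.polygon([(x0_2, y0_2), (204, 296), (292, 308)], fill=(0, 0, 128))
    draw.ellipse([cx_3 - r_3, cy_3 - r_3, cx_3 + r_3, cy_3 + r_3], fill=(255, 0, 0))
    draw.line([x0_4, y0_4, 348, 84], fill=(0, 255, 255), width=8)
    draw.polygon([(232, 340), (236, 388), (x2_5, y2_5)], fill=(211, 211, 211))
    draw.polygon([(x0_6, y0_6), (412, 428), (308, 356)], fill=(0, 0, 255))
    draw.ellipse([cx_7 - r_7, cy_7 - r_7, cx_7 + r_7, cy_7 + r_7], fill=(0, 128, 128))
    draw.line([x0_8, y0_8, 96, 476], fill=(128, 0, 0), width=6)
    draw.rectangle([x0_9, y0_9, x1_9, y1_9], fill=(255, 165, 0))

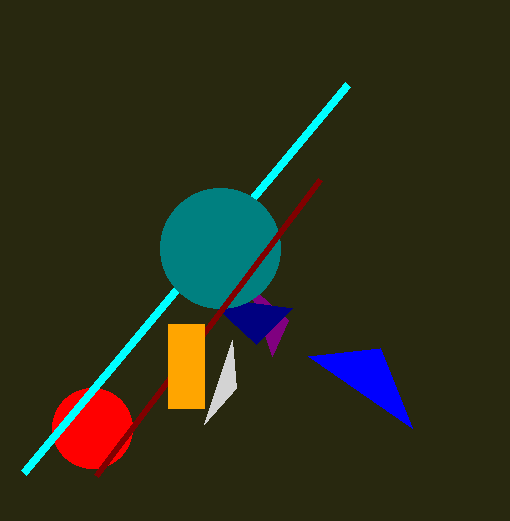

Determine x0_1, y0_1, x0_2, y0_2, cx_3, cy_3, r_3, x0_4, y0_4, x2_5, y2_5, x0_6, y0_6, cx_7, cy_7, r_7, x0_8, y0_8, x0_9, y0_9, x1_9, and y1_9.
x0_1 = 272
y0_1 = 356
x0_2 = 256
y0_2 = 344
cx_3 = 92
cy_3 = 428
r_3 = 40
x0_4 = 24
y0_4 = 472
x2_5 = 204
y2_5 = 424
x0_6 = 380
y0_6 = 348
cx_7 = 220
cy_7 = 248
r_7 = 60
x0_8 = 320
y0_8 = 180
x0_9 = 168
y0_9 = 324
x1_9 = 204
y1_9 = 408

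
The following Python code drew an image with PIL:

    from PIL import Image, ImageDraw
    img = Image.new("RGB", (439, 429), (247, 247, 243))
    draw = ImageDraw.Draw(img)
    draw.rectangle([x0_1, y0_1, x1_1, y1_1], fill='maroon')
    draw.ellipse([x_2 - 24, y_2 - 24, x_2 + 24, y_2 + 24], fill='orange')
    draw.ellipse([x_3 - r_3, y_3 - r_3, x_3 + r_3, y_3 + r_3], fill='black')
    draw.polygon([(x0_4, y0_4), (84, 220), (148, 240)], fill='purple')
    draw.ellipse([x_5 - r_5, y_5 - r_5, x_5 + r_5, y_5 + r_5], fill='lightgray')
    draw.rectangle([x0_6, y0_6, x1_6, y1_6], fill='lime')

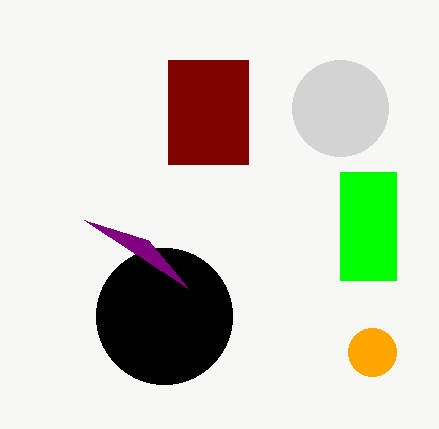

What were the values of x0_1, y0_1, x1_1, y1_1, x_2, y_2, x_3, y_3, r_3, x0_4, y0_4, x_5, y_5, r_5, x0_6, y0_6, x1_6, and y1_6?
x0_1 = 168
y0_1 = 60
x1_1 = 248
y1_1 = 164
x_2 = 372
y_2 = 352
x_3 = 164
y_3 = 316
r_3 = 68
x0_4 = 188
y0_4 = 288
x_5 = 340
y_5 = 108
r_5 = 48
x0_6 = 340
y0_6 = 172
x1_6 = 396
y1_6 = 280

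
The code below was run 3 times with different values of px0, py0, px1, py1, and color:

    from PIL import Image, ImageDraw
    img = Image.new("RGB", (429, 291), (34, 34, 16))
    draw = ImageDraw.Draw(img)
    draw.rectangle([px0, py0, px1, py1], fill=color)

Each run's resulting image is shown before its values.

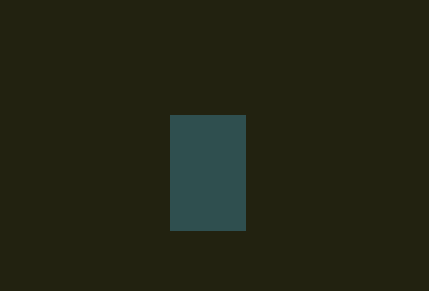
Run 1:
px0 = 170
py0 = 115
px1 = 245
py1 = 230
color = 'darkslategray'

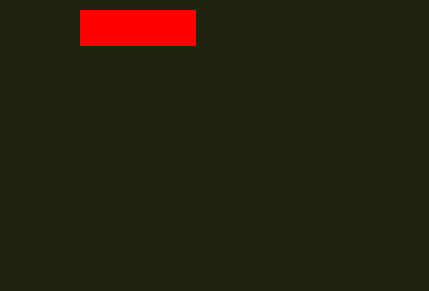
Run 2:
px0 = 80
py0 = 10
px1 = 195
py1 = 45
color = 'red'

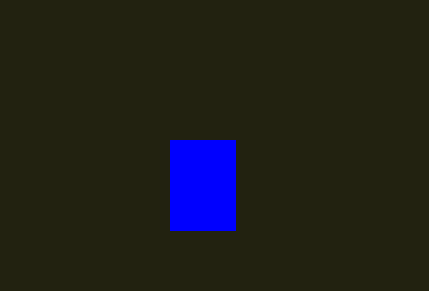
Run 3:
px0 = 170
py0 = 140
px1 = 235
py1 = 230
color = 'blue'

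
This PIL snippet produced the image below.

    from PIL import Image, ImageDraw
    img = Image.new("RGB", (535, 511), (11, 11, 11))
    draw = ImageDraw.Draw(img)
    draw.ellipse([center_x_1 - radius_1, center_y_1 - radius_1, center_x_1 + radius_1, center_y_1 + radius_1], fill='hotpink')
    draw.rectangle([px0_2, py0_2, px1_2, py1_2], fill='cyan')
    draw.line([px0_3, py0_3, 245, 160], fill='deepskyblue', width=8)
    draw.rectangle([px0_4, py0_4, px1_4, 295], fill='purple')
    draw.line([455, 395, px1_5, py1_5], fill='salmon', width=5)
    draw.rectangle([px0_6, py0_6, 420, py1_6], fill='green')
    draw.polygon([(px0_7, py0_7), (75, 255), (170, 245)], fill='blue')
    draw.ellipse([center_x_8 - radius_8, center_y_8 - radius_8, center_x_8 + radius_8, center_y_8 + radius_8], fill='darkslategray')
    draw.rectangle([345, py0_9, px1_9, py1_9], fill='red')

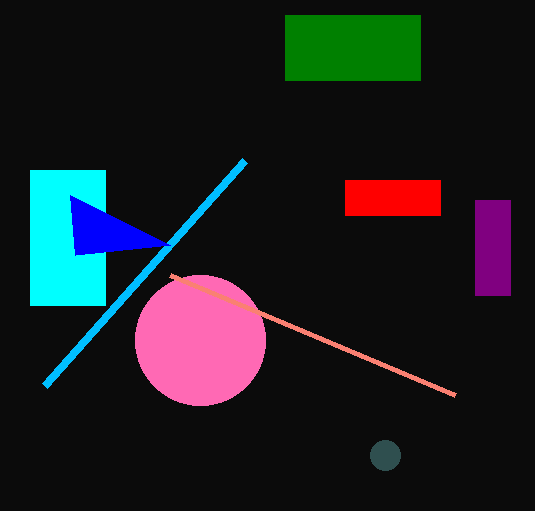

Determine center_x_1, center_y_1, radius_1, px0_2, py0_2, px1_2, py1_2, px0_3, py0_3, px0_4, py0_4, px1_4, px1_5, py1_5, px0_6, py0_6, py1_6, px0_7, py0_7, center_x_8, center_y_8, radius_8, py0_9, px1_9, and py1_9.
center_x_1 = 200
center_y_1 = 340
radius_1 = 65
px0_2 = 30
py0_2 = 170
px1_2 = 105
py1_2 = 305
px0_3 = 45
py0_3 = 385
px0_4 = 475
py0_4 = 200
px1_4 = 510
px1_5 = 170
py1_5 = 275
px0_6 = 285
py0_6 = 15
py1_6 = 80
px0_7 = 70
py0_7 = 195
center_x_8 = 385
center_y_8 = 455
radius_8 = 15
py0_9 = 180
px1_9 = 440
py1_9 = 215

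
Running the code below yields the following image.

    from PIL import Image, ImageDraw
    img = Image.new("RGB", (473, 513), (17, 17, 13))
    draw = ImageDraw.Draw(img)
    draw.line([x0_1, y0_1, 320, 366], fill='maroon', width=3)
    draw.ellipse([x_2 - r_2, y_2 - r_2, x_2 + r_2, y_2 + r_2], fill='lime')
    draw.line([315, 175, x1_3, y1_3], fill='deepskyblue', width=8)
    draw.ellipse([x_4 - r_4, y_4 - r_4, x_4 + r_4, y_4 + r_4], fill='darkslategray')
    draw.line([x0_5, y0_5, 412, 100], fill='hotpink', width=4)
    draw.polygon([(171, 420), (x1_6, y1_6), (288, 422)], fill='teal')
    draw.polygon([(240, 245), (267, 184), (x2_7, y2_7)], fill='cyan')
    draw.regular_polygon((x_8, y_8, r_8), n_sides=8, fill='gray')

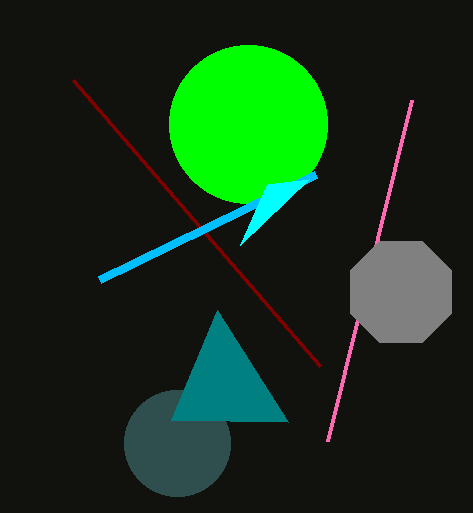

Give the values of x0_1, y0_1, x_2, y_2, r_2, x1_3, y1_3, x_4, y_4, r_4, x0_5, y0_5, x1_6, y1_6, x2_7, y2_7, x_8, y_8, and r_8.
x0_1 = 73
y0_1 = 80
x_2 = 248
y_2 = 124
r_2 = 79
x1_3 = 99
y1_3 = 280
x_4 = 177
y_4 = 443
r_4 = 53
x0_5 = 328
y0_5 = 441
x1_6 = 217
y1_6 = 310
x2_7 = 309
y2_7 = 179
x_8 = 401
y_8 = 292
r_8 = 55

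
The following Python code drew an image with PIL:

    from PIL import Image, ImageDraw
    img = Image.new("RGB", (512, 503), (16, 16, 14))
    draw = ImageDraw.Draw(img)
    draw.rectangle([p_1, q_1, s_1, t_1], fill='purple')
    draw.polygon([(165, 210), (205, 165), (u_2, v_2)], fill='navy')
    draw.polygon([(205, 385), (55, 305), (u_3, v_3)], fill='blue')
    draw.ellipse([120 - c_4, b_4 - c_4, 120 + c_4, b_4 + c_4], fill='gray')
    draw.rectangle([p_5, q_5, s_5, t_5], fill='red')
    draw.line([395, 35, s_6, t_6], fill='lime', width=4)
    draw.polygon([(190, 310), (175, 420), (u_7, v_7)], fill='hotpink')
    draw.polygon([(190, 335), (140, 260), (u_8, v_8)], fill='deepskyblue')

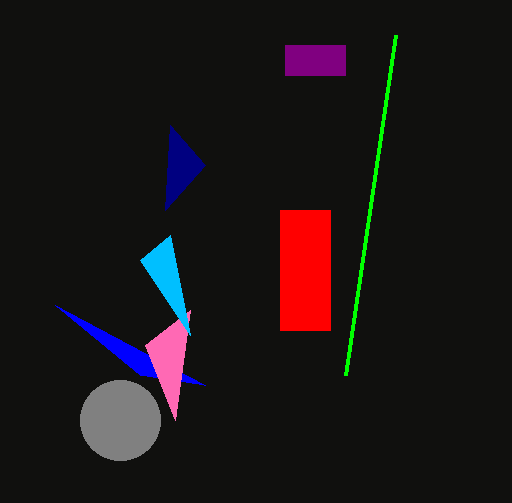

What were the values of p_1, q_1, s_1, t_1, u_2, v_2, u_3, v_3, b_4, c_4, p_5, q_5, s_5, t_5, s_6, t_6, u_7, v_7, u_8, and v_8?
p_1 = 285, q_1 = 45, s_1 = 345, t_1 = 75, u_2 = 170, v_2 = 125, u_3 = 140, v_3 = 375, b_4 = 420, c_4 = 40, p_5 = 280, q_5 = 210, s_5 = 330, t_5 = 330, s_6 = 345, t_6 = 375, u_7 = 145, v_7 = 345, u_8 = 170, v_8 = 235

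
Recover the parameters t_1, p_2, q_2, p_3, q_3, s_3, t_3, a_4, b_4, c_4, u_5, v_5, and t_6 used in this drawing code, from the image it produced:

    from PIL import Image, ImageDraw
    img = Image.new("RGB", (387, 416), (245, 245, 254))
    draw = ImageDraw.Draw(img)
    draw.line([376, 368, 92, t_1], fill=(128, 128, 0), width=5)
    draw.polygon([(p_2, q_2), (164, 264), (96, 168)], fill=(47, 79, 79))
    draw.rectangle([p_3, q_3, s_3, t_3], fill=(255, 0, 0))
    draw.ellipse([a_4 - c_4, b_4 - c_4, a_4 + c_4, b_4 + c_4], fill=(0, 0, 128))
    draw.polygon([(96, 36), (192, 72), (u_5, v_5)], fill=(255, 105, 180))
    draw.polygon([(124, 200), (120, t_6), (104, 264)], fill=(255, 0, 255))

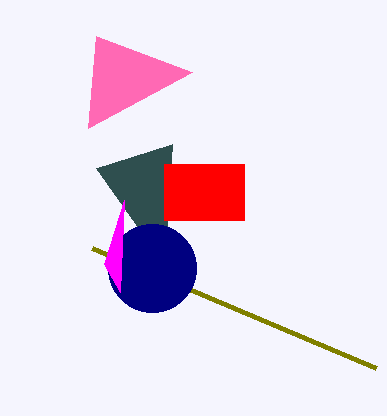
t_1 = 248; p_2 = 172; q_2 = 144; p_3 = 164; q_3 = 164; s_3 = 244; t_3 = 220; a_4 = 152; b_4 = 268; c_4 = 44; u_5 = 88; v_5 = 128; t_6 = 292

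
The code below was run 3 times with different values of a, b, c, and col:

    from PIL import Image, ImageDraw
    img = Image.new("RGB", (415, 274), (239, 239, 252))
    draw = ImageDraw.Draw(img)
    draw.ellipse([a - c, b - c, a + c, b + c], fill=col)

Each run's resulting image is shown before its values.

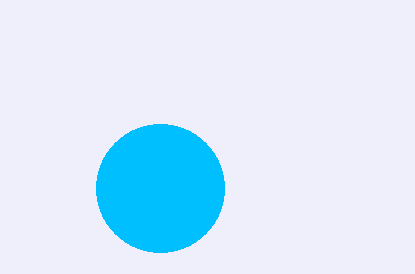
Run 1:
a = 160, b = 188, c = 64, col = 'deepskyblue'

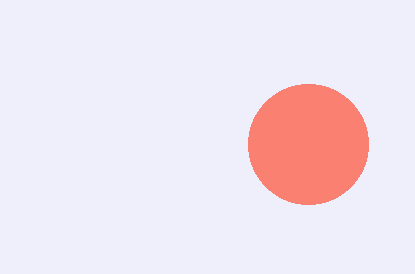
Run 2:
a = 308, b = 144, c = 60, col = 'salmon'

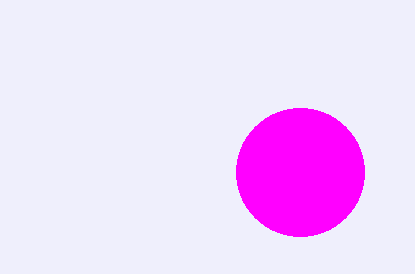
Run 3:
a = 300
b = 172
c = 64
col = 'magenta'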